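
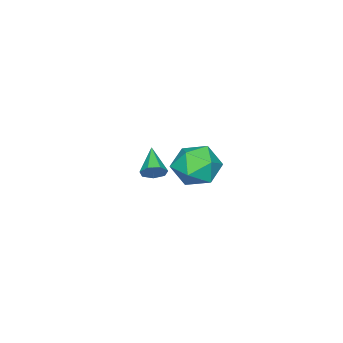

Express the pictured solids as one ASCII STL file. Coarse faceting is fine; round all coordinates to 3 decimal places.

solid 
facet normal -0.625 -0.780 -0.041
outer loop
vertex -4.9 0.101 -0.309
vertex -4.165 -0.462 -0.808
vertex -4.215 -0.477 0.242
endloop
endfacet
facet normal -0.753 -0.380 0.538
outer loop
vertex -4.9 0.101 -0.309
vertex -4.215 -0.477 0.242
vertex -4.47 0.49 0.568
endloop
endfacet
facet normal -0.905 0.282 0.318
outer loop
vertex -4.9 0.101 -0.309
vertex -4.47 0.49 0.568
vertex -4.578 1.101 -0.281
endloop
endfacet
facet normal -0.871 0.292 -0.394
outer loop
vertex -4.9 0.101 -0.309
vertex -4.578 1.101 -0.281
vertex -4.39 0.513 -1.131
endloop
endfacet
facet normal -0.698 -0.365 -0.616
outer loop
vertex -4.9 0.101 -0.309
vertex -4.39 0.513 -1.131
vertex -4.165 -0.462 -0.808
endloop
endfacet
facet normal -0.153 -0.352 0.923
outer loop
vertex -4.47 0.49 0.568
vertex -4.215 -0.477 0.242
vertex -3.47 0.167 0.611
endloop
endfacet
facet normal 0.054 -0.998 -0.012
outer loop
vertex -4.215 -0.477 0.242
vertex -4.165 -0.462 -0.808
vertex -3.282 -0.421 -0.239
endloop
endfacet
facet normal -0.065 -0.327 -0.943
outer loop
vertex -4.165 -0.462 -0.808
vertex -4.39 0.513 -1.131
vertex -3.39 0.19 -1.088
endloop
endfacet
facet normal -0.345 0.734 -0.584
outer loop
vertex -4.39 0.513 -1.131
vertex -4.578 1.101 -0.281
vertex -3.645 1.157 -0.762
endloop
endfacet
facet normal -0.400 0.719 0.568
outer loop
vertex -4.578 1.101 -0.281
vertex -4.47 0.49 0.568
vertex -3.695 1.142 0.288
endloop
endfacet
facet normal 0.871 -0.292 0.394
outer loop
vertex -2.96 0.579 -0.211
vertex -3.47 0.167 0.611
vertex -3.282 -0.421 -0.239
endloop
endfacet
facet normal 0.905 -0.282 -0.318
outer loop
vertex -2.96 0.579 -0.211
vertex -3.282 -0.421 -0.239
vertex -3.39 0.19 -1.088
endloop
endfacet
facet normal 0.753 0.380 -0.538
outer loop
vertex -2.96 0.579 -0.211
vertex -3.39 0.19 -1.088
vertex -3.645 1.157 -0.762
endloop
endfacet
facet normal 0.625 0.780 0.041
outer loop
vertex -2.96 0.579 -0.211
vertex -3.645 1.157 -0.762
vertex -3.695 1.142 0.288
endloop
endfacet
facet normal 0.698 0.365 0.616
outer loop
vertex -2.96 0.579 -0.211
vertex -3.695 1.142 0.288
vertex -3.47 0.167 0.611
endloop
endfacet
facet normal 0.345 -0.734 0.584
outer loop
vertex -3.282 -0.421 -0.239
vertex -3.47 0.167 0.611
vertex -4.215 -0.477 0.242
endloop
endfacet
facet normal 0.400 -0.719 -0.568
outer loop
vertex -3.39 0.19 -1.088
vertex -3.282 -0.421 -0.239
vertex -4.165 -0.462 -0.808
endloop
endfacet
facet normal 0.153 0.352 -0.923
outer loop
vertex -3.645 1.157 -0.762
vertex -3.39 0.19 -1.088
vertex -4.39 0.513 -1.131
endloop
endfacet
facet normal -0.054 0.998 0.012
outer loop
vertex -3.695 1.142 0.288
vertex -3.645 1.157 -0.762
vertex -4.578 1.101 -0.281
endloop
endfacet
facet normal 0.065 0.327 0.943
outer loop
vertex -3.47 0.167 0.611
vertex -3.695 1.142 0.288
vertex -4.47 0.49 0.568
endloop
endfacet
facet normal 0.689 0.530 -0.494
outer loop
vertex 1.087 1.55 2.635
vertex 0.777 1.589 2.244
vertex 0.823 1.895 2.637
endloop
endfacet
facet normal 0.135 0.098 0.986
outer loop
vertex 1.087 1.55 2.635
vertex 0.823 1.895 2.637
vertex -0.077 0.931 2.856
endloop
endfacet
facet normal 0.690 0.530 -0.493
outer loop
vertex 0.823 1.895 2.637
vertex 0.777 1.589 2.244
vertex 0.525 2.009 2.343
endloop
endfacet
facet normal -0.452 0.576 0.681
outer loop
vertex 0.823 1.895 2.637
vertex 0.525 2.009 2.343
vertex -0.077 0.931 2.856
endloop
endfacet
facet normal 0.690 0.530 -0.493
outer loop
vertex 0.525 2.009 2.343
vertex 0.777 1.589 2.244
vertex 0.417 1.807 1.975
endloop
endfacet
facet normal -0.875 0.484 -0.009
outer loop
vertex 0.525 2.009 2.343
vertex 0.417 1.807 1.975
vertex -0.077 0.931 2.856
endloop
endfacet
facet normal 0.690 0.531 -0.493
outer loop
vertex 0.417 1.807 1.975
vertex 0.777 1.589 2.244
vertex 0.58 1.441 1.809
endloop
endfacet
facet normal -0.818 -0.108 -0.566
outer loop
vertex 0.417 1.807 1.975
vertex 0.58 1.441 1.809
vertex -0.077 0.931 2.856
endloop
endfacet
facet normal 0.690 0.531 -0.493
outer loop
vertex 0.58 1.441 1.809
vertex 0.777 1.589 2.244
vertex 0.892 1.186 1.971
endloop
endfacet
facet normal -0.322 -0.756 -0.570
outer loop
vertex 0.58 1.441 1.809
vertex 0.892 1.186 1.971
vertex -0.077 0.931 2.856
endloop
endfacet
facet normal 0.689 0.531 -0.493
outer loop
vertex 0.892 1.186 1.971
vertex 0.777 1.589 2.244
vertex 1.117 1.235 2.338
endloop
endfacet
facet normal 0.240 -0.971 -0.017
outer loop
vertex 0.892 1.186 1.971
vertex 1.117 1.235 2.338
vertex -0.077 0.931 2.856
endloop
endfacet
facet normal 0.689 0.531 -0.493
outer loop
vertex 1.117 1.235 2.338
vertex 0.777 1.589 2.244
vertex 1.087 1.55 2.635
endloop
endfacet
facet normal 0.443 -0.592 0.673
outer loop
vertex 1.117 1.235 2.338
vertex 1.087 1.55 2.635
vertex -0.077 0.931 2.856
endloop
endfacet

endsolid


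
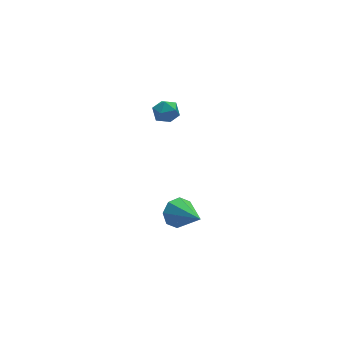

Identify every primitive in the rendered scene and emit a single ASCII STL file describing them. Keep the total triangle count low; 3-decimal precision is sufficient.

solid 
facet normal -0.839 0.461 -0.289
outer loop
vertex 2.501 3.619 0.693
vertex 2.139 3.023 0.794
vertex 2.211 3.485 1.321
endloop
endfacet
facet normal -0.387 0.922 0.018
outer loop
vertex 2.501 3.619 0.693
vertex 2.211 3.485 1.321
vertex 2.859 3.758 1.283
endloop
endfacet
facet normal 0.224 0.909 -0.350
outer loop
vertex 2.501 3.619 0.693
vertex 2.859 3.758 1.283
vertex 3.188 3.465 0.733
endloop
endfacet
facet normal 0.150 0.441 -0.885
outer loop
vertex 2.501 3.619 0.693
vertex 3.188 3.465 0.733
vertex 2.742 3.011 0.431
endloop
endfacet
facet normal -0.506 0.164 -0.847
outer loop
vertex 2.501 3.619 0.693
vertex 2.742 3.011 0.431
vertex 2.139 3.023 0.794
endloop
endfacet
facet normal -0.251 0.691 0.678
outer loop
vertex 2.859 3.758 1.283
vertex 2.211 3.485 1.321
vertex 2.718 3.249 1.749
endloop
endfacet
facet normal -0.982 -0.054 0.181
outer loop
vertex 2.211 3.485 1.321
vertex 2.139 3.023 0.794
vertex 2.272 2.795 1.447
endloop
endfacet
facet normal -0.443 -0.535 -0.719
outer loop
vertex 2.139 3.023 0.794
vertex 2.742 3.011 0.431
vertex 2.601 2.502 0.897
endloop
endfacet
facet normal 0.618 -0.088 -0.781
outer loop
vertex 2.742 3.011 0.431
vertex 3.188 3.465 0.733
vertex 3.249 2.775 0.859
endloop
endfacet
facet normal 0.737 0.670 0.084
outer loop
vertex 3.188 3.465 0.733
vertex 2.859 3.758 1.283
vertex 3.321 3.237 1.386
endloop
endfacet
facet normal -0.150 -0.441 0.885
outer loop
vertex 2.959 2.641 1.487
vertex 2.718 3.249 1.749
vertex 2.272 2.795 1.447
endloop
endfacet
facet normal -0.224 -0.909 0.350
outer loop
vertex 2.959 2.641 1.487
vertex 2.272 2.795 1.447
vertex 2.601 2.502 0.897
endloop
endfacet
facet normal 0.387 -0.922 -0.018
outer loop
vertex 2.959 2.641 1.487
vertex 2.601 2.502 0.897
vertex 3.249 2.775 0.859
endloop
endfacet
facet normal 0.839 -0.461 0.289
outer loop
vertex 2.959 2.641 1.487
vertex 3.249 2.775 0.859
vertex 3.321 3.237 1.386
endloop
endfacet
facet normal 0.506 -0.164 0.847
outer loop
vertex 2.959 2.641 1.487
vertex 3.321 3.237 1.386
vertex 2.718 3.249 1.749
endloop
endfacet
facet normal -0.618 0.088 0.781
outer loop
vertex 2.272 2.795 1.447
vertex 2.718 3.249 1.749
vertex 2.211 3.485 1.321
endloop
endfacet
facet normal -0.737 -0.670 -0.084
outer loop
vertex 2.601 2.502 0.897
vertex 2.272 2.795 1.447
vertex 2.139 3.023 0.794
endloop
endfacet
facet normal 0.251 -0.691 -0.678
outer loop
vertex 3.249 2.775 0.859
vertex 2.601 2.502 0.897
vertex 2.742 3.011 0.431
endloop
endfacet
facet normal 0.982 0.054 -0.181
outer loop
vertex 3.321 3.237 1.386
vertex 3.249 2.775 0.859
vertex 3.188 3.465 0.733
endloop
endfacet
facet normal 0.443 0.535 0.719
outer loop
vertex 2.718 3.249 1.749
vertex 3.321 3.237 1.386
vertex 2.859 3.758 1.283
endloop
endfacet
facet normal -0.095 0.868 -0.487
outer loop
vertex 0.637 -1.717 -0.089
vertex 0.353 -2.101 -0.718
vertex 0.035 -1.774 -0.073
endloop
endfacet
facet normal 0.014 0.133 0.991
outer loop
vertex 0.637 -1.717 -0.089
vertex 0.035 -1.774 -0.073
vertex 0.527 -3.699 0.178
endloop
endfacet
facet normal -0.096 0.868 -0.487
outer loop
vertex 0.035 -1.774 -0.073
vertex 0.353 -2.101 -0.718
vertex -0.381 -2.023 -0.435
endloop
endfacet
facet normal -0.634 -0.062 0.771
outer loop
vertex 0.035 -1.774 -0.073
vertex -0.381 -2.023 -0.435
vertex 0.527 -3.699 0.178
endloop
endfacet
facet normal -0.095 0.869 -0.486
outer loop
vertex -0.381 -2.023 -0.435
vertex 0.353 -2.101 -0.718
vertex -0.367 -2.317 -0.963
endloop
endfacet
facet normal -0.890 -0.408 0.203
outer loop
vertex -0.381 -2.023 -0.435
vertex -0.367 -2.317 -0.963
vertex 0.527 -3.699 0.178
endloop
endfacet
facet normal -0.094 0.867 -0.489
outer loop
vertex -0.367 -2.317 -0.963
vertex 0.353 -2.101 -0.718
vertex 0.069 -2.486 -1.347
endloop
endfacet
facet normal -0.604 -0.702 -0.377
outer loop
vertex -0.367 -2.317 -0.963
vertex 0.069 -2.486 -1.347
vertex 0.527 -3.699 0.178
endloop
endfacet
facet normal -0.095 0.868 -0.488
outer loop
vertex 0.069 -2.486 -1.347
vertex 0.353 -2.101 -0.718
vertex 0.67 -2.429 -1.363
endloop
endfacet
facet normal 0.056 -0.773 -0.632
outer loop
vertex 0.069 -2.486 -1.347
vertex 0.67 -2.429 -1.363
vertex 0.527 -3.699 0.178
endloop
endfacet
facet normal -0.096 0.868 -0.488
outer loop
vertex 0.67 -2.429 -1.363
vertex 0.353 -2.101 -0.718
vertex 1.086 -2.18 -1.002
endloop
endfacet
facet normal 0.704 -0.579 -0.412
outer loop
vertex 0.67 -2.429 -1.363
vertex 1.086 -2.18 -1.002
vertex 0.527 -3.699 0.178
endloop
endfacet
facet normal -0.095 0.868 -0.487
outer loop
vertex 1.086 -2.18 -1.002
vertex 0.353 -2.101 -0.718
vertex 1.072 -1.885 -0.474
endloop
endfacet
facet normal 0.960 -0.233 0.155
outer loop
vertex 1.086 -2.18 -1.002
vertex 1.072 -1.885 -0.474
vertex 0.527 -3.699 0.178
endloop
endfacet
facet normal -0.096 0.868 -0.487
outer loop
vertex 1.072 -1.885 -0.474
vertex 0.353 -2.101 -0.718
vertex 0.637 -1.717 -0.089
endloop
endfacet
facet normal 0.675 0.062 0.735
outer loop
vertex 1.072 -1.885 -0.474
vertex 0.637 -1.717 -0.089
vertex 0.527 -3.699 0.178
endloop
endfacet

endsolid


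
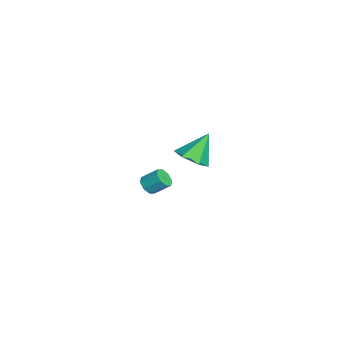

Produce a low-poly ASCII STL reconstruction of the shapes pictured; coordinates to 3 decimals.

solid 
facet normal -0.167 -0.757 -0.632
outer loop
vertex 3.555 -0.373 3.018
vertex 3.057 -0.169 2.905
vertex 3.561 -0.104 2.694
endloop
endfacet
facet normal 0.986 -0.137 -0.095
outer loop
vertex 3.555 -0.373 3.018
vertex 3.561 -0.104 2.694
vertex 3.721 0.385 3.649
endloop
endfacet
facet normal 0.986 -0.137 -0.095
outer loop
vertex 3.721 0.385 3.649
vertex 3.561 -0.104 2.694
vertex 3.727 0.654 3.325
endloop
endfacet
facet normal 0.166 0.757 0.632
outer loop
vertex 3.721 0.385 3.649
vertex 3.727 0.654 3.325
vertex 3.223 0.589 3.535
endloop
endfacet
facet normal -0.167 -0.758 -0.631
outer loop
vertex 3.561 -0.104 2.694
vertex 3.057 -0.169 2.905
vertex 3.272 0.127 2.493
endloop
endfacet
facet normal 0.708 0.354 -0.611
outer loop
vertex 3.561 -0.104 2.694
vertex 3.272 0.127 2.493
vertex 3.727 0.654 3.325
endloop
endfacet
facet normal 0.706 0.356 -0.612
outer loop
vertex 3.727 0.654 3.325
vertex 3.272 0.127 2.493
vertex 3.437 0.884 3.124
endloop
endfacet
facet normal 0.165 0.759 0.630
outer loop
vertex 3.727 0.654 3.325
vertex 3.437 0.884 3.124
vertex 3.223 0.589 3.535
endloop
endfacet
facet normal -0.165 -0.758 -0.631
outer loop
vertex 3.272 0.127 2.493
vertex 3.057 -0.169 2.905
vertex 2.857 0.184 2.533
endloop
endfacet
facet normal 0.014 0.638 -0.770
outer loop
vertex 3.272 0.127 2.493
vertex 2.857 0.184 2.533
vertex 3.437 0.884 3.124
endloop
endfacet
facet normal 0.015 0.638 -0.770
outer loop
vertex 3.437 0.884 3.124
vertex 2.857 0.184 2.533
vertex 3.022 0.942 3.164
endloop
endfacet
facet normal 0.167 0.758 0.631
outer loop
vertex 3.437 0.884 3.124
vertex 3.022 0.942 3.164
vertex 3.223 0.589 3.535
endloop
endfacet
facet normal -0.166 -0.758 -0.630
outer loop
vertex 2.857 0.184 2.533
vertex 3.057 -0.169 2.905
vertex 2.559 0.035 2.791
endloop
endfacet
facet normal -0.687 0.547 -0.478
outer loop
vertex 2.857 0.184 2.533
vertex 2.559 0.035 2.791
vertex 3.022 0.942 3.164
endloop
endfacet
facet normal -0.688 0.547 -0.476
outer loop
vertex 3.022 0.942 3.164
vertex 2.559 0.035 2.791
vertex 2.725 0.793 3.422
endloop
endfacet
facet normal 0.167 0.758 0.630
outer loop
vertex 3.022 0.942 3.164
vertex 2.725 0.793 3.422
vertex 3.223 0.589 3.535
endloop
endfacet
facet normal -0.166 -0.757 -0.632
outer loop
vertex 2.559 0.035 2.791
vertex 3.057 -0.169 2.905
vertex 2.553 -0.234 3.115
endloop
endfacet
facet normal -0.986 0.137 0.095
outer loop
vertex 2.559 0.035 2.791
vertex 2.553 -0.234 3.115
vertex 2.725 0.793 3.422
endloop
endfacet
facet normal -0.986 0.137 0.095
outer loop
vertex 2.725 0.793 3.422
vertex 2.553 -0.234 3.115
vertex 2.719 0.524 3.746
endloop
endfacet
facet normal 0.167 0.757 0.632
outer loop
vertex 2.725 0.793 3.422
vertex 2.719 0.524 3.746
vertex 3.223 0.589 3.535
endloop
endfacet
facet normal -0.165 -0.759 -0.630
outer loop
vertex 2.553 -0.234 3.115
vertex 3.057 -0.169 2.905
vertex 2.843 -0.464 3.316
endloop
endfacet
facet normal -0.706 -0.355 0.612
outer loop
vertex 2.553 -0.234 3.115
vertex 2.843 -0.464 3.316
vertex 2.719 0.524 3.746
endloop
endfacet
facet normal -0.708 -0.355 0.611
outer loop
vertex 2.719 0.524 3.746
vertex 2.843 -0.464 3.316
vertex 3.008 0.293 3.947
endloop
endfacet
facet normal 0.167 0.758 0.631
outer loop
vertex 2.719 0.524 3.746
vertex 3.008 0.293 3.947
vertex 3.223 0.589 3.535
endloop
endfacet
facet normal -0.167 -0.758 -0.631
outer loop
vertex 2.843 -0.464 3.316
vertex 3.057 -0.169 2.905
vertex 3.258 -0.522 3.276
endloop
endfacet
facet normal -0.015 -0.638 0.770
outer loop
vertex 2.843 -0.464 3.316
vertex 3.258 -0.522 3.276
vertex 3.008 0.293 3.947
endloop
endfacet
facet normal -0.013 -0.638 0.770
outer loop
vertex 3.008 0.293 3.947
vertex 3.258 -0.522 3.276
vertex 3.423 0.236 3.907
endloop
endfacet
facet normal 0.165 0.758 0.631
outer loop
vertex 3.008 0.293 3.947
vertex 3.423 0.236 3.907
vertex 3.223 0.589 3.535
endloop
endfacet
facet normal -0.167 -0.758 -0.630
outer loop
vertex 3.258 -0.522 3.276
vertex 3.057 -0.169 2.905
vertex 3.555 -0.373 3.018
endloop
endfacet
facet normal 0.688 -0.547 0.477
outer loop
vertex 3.258 -0.522 3.276
vertex 3.555 -0.373 3.018
vertex 3.423 0.236 3.907
endloop
endfacet
facet normal 0.687 -0.548 0.477
outer loop
vertex 3.423 0.236 3.907
vertex 3.555 -0.373 3.018
vertex 3.721 0.385 3.649
endloop
endfacet
facet normal 0.166 0.758 0.630
outer loop
vertex 3.423 0.236 3.907
vertex 3.721 0.385 3.649
vertex 3.223 0.589 3.535
endloop
endfacet
facet normal 0.321 -0.504 -0.802
outer loop
vertex -2.742 1.696 0.913
vertex -3.35 2.214 0.344
vertex -2.438 2.535 0.507
endloop
endfacet
facet normal 0.674 0.109 0.730
outer loop
vertex -2.742 1.696 0.913
vertex -2.438 2.535 0.507
vertex -3.93 3.126 1.796
endloop
endfacet
facet normal 0.321 -0.505 -0.801
outer loop
vertex -2.438 2.535 0.507
vertex -3.35 2.214 0.344
vertex -3.046 3.052 -0.062
endloop
endfacet
facet normal 0.512 0.833 0.210
outer loop
vertex -2.438 2.535 0.507
vertex -3.046 3.052 -0.062
vertex -3.93 3.126 1.796
endloop
endfacet
facet normal 0.320 -0.505 -0.802
outer loop
vertex -3.046 3.052 -0.062
vertex -3.35 2.214 0.344
vertex -3.957 2.731 -0.224
endloop
endfacet
facet normal -0.298 0.937 -0.179
outer loop
vertex -3.046 3.052 -0.062
vertex -3.957 2.731 -0.224
vertex -3.93 3.126 1.796
endloop
endfacet
facet normal 0.321 -0.504 -0.802
outer loop
vertex -3.957 2.731 -0.224
vertex -3.35 2.214 0.344
vertex -4.261 1.892 0.182
endloop
endfacet
facet normal -0.946 0.319 -0.050
outer loop
vertex -3.957 2.731 -0.224
vertex -4.261 1.892 0.182
vertex -3.93 3.126 1.796
endloop
endfacet
facet normal 0.321 -0.504 -0.802
outer loop
vertex -4.261 1.892 0.182
vertex -3.35 2.214 0.344
vertex -3.653 1.375 0.75
endloop
endfacet
facet normal -0.784 -0.405 0.470
outer loop
vertex -4.261 1.892 0.182
vertex -3.653 1.375 0.75
vertex -3.93 3.126 1.796
endloop
endfacet
facet normal 0.321 -0.504 -0.802
outer loop
vertex -3.653 1.375 0.75
vertex -3.35 2.214 0.344
vertex -2.742 1.696 0.913
endloop
endfacet
facet normal 0.026 -0.510 0.860
outer loop
vertex -3.653 1.375 0.75
vertex -2.742 1.696 0.913
vertex -3.93 3.126 1.796
endloop
endfacet

endsolid


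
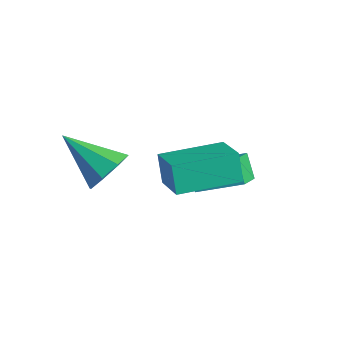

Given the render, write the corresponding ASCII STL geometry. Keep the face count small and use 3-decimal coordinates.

solid 
facet normal -0.887 0.265 -0.379
outer loop
vertex 1.371 -0.069 0.896
vertex 1.978 1.994 0.916
vertex 1.781 -0.179 -0.141
endloop
endfacet
facet normal -0.283 -0.959 -0.010
outer loop
vertex 3.102 -0.574 0.424
vertex 1.371 -0.069 0.896
vertex 1.781 -0.179 -0.141
endloop
endfacet
facet normal -0.887 0.265 -0.379
outer loop
vertex 1.781 -0.179 -0.141
vertex 1.978 1.994 0.916
vertex 2.388 1.883 -0.121
endloop
endfacet
facet normal 0.366 -0.099 -0.925
outer loop
vertex 2.388 1.883 -0.121
vertex 3.102 -0.574 0.424
vertex 1.781 -0.179 -0.141
endloop
endfacet
facet normal -0.366 0.099 0.925
outer loop
vertex 1.371 -0.069 0.896
vertex 3.299 1.599 1.481
vertex 1.978 1.994 0.916
endloop
endfacet
facet normal -0.282 -0.959 -0.009
outer loop
vertex 2.692 -0.463 1.461
vertex 1.371 -0.069 0.896
vertex 3.102 -0.574 0.424
endloop
endfacet
facet normal -0.366 0.099 0.925
outer loop
vertex 2.692 -0.463 1.461
vertex 3.299 1.599 1.481
vertex 1.371 -0.069 0.896
endloop
endfacet
facet normal 0.283 0.959 0.009
outer loop
vertex 1.978 1.994 0.916
vertex 3.299 1.599 1.481
vertex 2.388 1.883 -0.121
endloop
endfacet
facet normal 0.366 -0.099 -0.925
outer loop
vertex 3.709 1.489 0.444
vertex 3.102 -0.574 0.424
vertex 2.388 1.883 -0.121
endloop
endfacet
facet normal 0.282 0.959 0.010
outer loop
vertex 2.388 1.883 -0.121
vertex 3.299 1.599 1.481
vertex 3.709 1.489 0.444
endloop
endfacet
facet normal 0.887 -0.265 0.379
outer loop
vertex 3.709 1.489 0.444
vertex 2.692 -0.463 1.461
vertex 3.102 -0.574 0.424
endloop
endfacet
facet normal 0.887 -0.265 0.379
outer loop
vertex 3.299 1.599 1.481
vertex 2.692 -0.463 1.461
vertex 3.709 1.489 0.444
endloop
endfacet
facet normal -0.642 -0.676 -0.361
outer loop
vertex 0.779 1.491 -0.891
vertex 0.202 2.333 -1.442
vertex 1.374 1.364 -1.71
endloop
endfacet
facet normal 0.498 -0.726 0.474
outer loop
vertex 2.458 2.507 -1.098
vertex 0.779 1.491 -0.891
vertex 1.374 1.364 -1.71
endloop
endfacet
facet normal -0.642 -0.676 -0.362
outer loop
vertex 1.374 1.364 -1.71
vertex 0.202 2.333 -1.442
vertex 0.797 2.206 -2.26
endloop
endfacet
facet normal 0.584 -0.124 -0.802
outer loop
vertex 0.797 2.206 -2.26
vertex 2.458 2.507 -1.098
vertex 1.374 1.364 -1.71
endloop
endfacet
facet normal -0.584 0.125 0.802
outer loop
vertex 0.779 1.491 -0.891
vertex 1.286 3.476 -0.83
vertex 0.202 2.333 -1.442
endloop
endfacet
facet normal 0.498 -0.726 0.475
outer loop
vertex 1.863 2.634 -0.28
vertex 0.779 1.491 -0.891
vertex 2.458 2.507 -1.098
endloop
endfacet
facet normal -0.583 0.124 0.803
outer loop
vertex 1.863 2.634 -0.28
vertex 1.286 3.476 -0.83
vertex 0.779 1.491 -0.891
endloop
endfacet
facet normal -0.498 0.726 -0.475
outer loop
vertex 0.202 2.333 -1.442
vertex 1.286 3.476 -0.83
vertex 0.797 2.206 -2.26
endloop
endfacet
facet normal 0.584 -0.125 -0.802
outer loop
vertex 1.881 3.349 -1.649
vertex 2.458 2.507 -1.098
vertex 0.797 2.206 -2.26
endloop
endfacet
facet normal -0.498 0.726 -0.474
outer loop
vertex 0.797 2.206 -2.26
vertex 1.286 3.476 -0.83
vertex 1.881 3.349 -1.649
endloop
endfacet
facet normal 0.642 0.676 0.362
outer loop
vertex 1.881 3.349 -1.649
vertex 1.863 2.634 -0.28
vertex 2.458 2.507 -1.098
endloop
endfacet
facet normal 0.642 0.676 0.362
outer loop
vertex 1.286 3.476 -0.83
vertex 1.863 2.634 -0.28
vertex 1.881 3.349 -1.649
endloop
endfacet
facet normal 0.739 0.376 -0.559
outer loop
vertex 0.494 -0.935 0.182
vertex -0.066 -0.937 -0.56
vertex 0.132 -0.326 0.113
endloop
endfacet
facet normal 0.120 0.182 0.976
outer loop
vertex 0.494 -0.935 0.182
vertex 0.132 -0.326 0.113
vertex -1.574 -1.703 0.58
endloop
endfacet
facet normal 0.739 0.376 -0.559
outer loop
vertex 0.132 -0.326 0.113
vertex -0.066 -0.937 -0.56
vertex -0.346 -0.075 -0.351
endloop
endfacet
facet normal -0.331 0.644 0.690
outer loop
vertex 0.132 -0.326 0.113
vertex -0.346 -0.075 -0.351
vertex -1.574 -1.703 0.58
endloop
endfacet
facet normal 0.740 0.376 -0.558
outer loop
vertex -0.346 -0.075 -0.351
vertex -0.066 -0.937 -0.56
vertex -0.66 -0.328 -0.937
endloop
endfacet
facet normal -0.755 0.643 0.127
outer loop
vertex -0.346 -0.075 -0.351
vertex -0.66 -0.328 -0.937
vertex -1.574 -1.703 0.58
endloop
endfacet
facet normal 0.739 0.375 -0.559
outer loop
vertex -0.66 -0.328 -0.937
vertex -0.066 -0.937 -0.56
vertex -0.627 -0.938 -1.302
endloop
endfacet
facet normal -0.906 0.180 -0.383
outer loop
vertex -0.66 -0.328 -0.937
vertex -0.627 -0.938 -1.302
vertex -1.574 -1.703 0.58
endloop
endfacet
facet normal 0.739 0.377 -0.559
outer loop
vertex -0.627 -0.938 -1.302
vertex -0.066 -0.937 -0.56
vertex -0.264 -1.547 -1.233
endloop
endfacet
facet normal -0.693 -0.475 -0.542
outer loop
vertex -0.627 -0.938 -1.302
vertex -0.264 -1.547 -1.233
vertex -1.574 -1.703 0.58
endloop
endfacet
facet normal 0.739 0.377 -0.559
outer loop
vertex -0.264 -1.547 -1.233
vertex -0.066 -0.937 -0.56
vertex 0.214 -1.798 -0.77
endloop
endfacet
facet normal -0.243 -0.936 -0.256
outer loop
vertex -0.264 -1.547 -1.233
vertex 0.214 -1.798 -0.77
vertex -1.574 -1.703 0.58
endloop
endfacet
facet normal 0.740 0.377 -0.558
outer loop
vertex 0.214 -1.798 -0.77
vertex -0.066 -0.937 -0.56
vertex 0.528 -1.545 -0.183
endloop
endfacet
facet normal 0.181 -0.935 0.306
outer loop
vertex 0.214 -1.798 -0.77
vertex 0.528 -1.545 -0.183
vertex -1.574 -1.703 0.58
endloop
endfacet
facet normal 0.739 0.376 -0.559
outer loop
vertex 0.528 -1.545 -0.183
vertex -0.066 -0.937 -0.56
vertex 0.494 -0.935 0.182
endloop
endfacet
facet normal 0.332 -0.471 0.817
outer loop
vertex 0.528 -1.545 -0.183
vertex 0.494 -0.935 0.182
vertex -1.574 -1.703 0.58
endloop
endfacet

endsolid


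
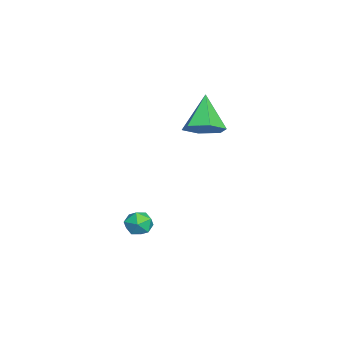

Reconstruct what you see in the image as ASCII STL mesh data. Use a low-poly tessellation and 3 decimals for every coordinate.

solid 
facet normal -0.851 0.522 -0.058
outer loop
vertex -0.772 -1.485 -3.539
vertex -1.152 -2.112 -3.608
vertex -1.025 -1.831 -2.94
endloop
endfacet
facet normal -0.369 0.864 0.343
outer loop
vertex -0.772 -1.485 -3.539
vertex -1.025 -1.831 -2.94
vertex -0.348 -1.542 -2.94
endloop
endfacet
facet normal 0.211 0.976 -0.057
outer loop
vertex -0.772 -1.485 -3.539
vertex -0.348 -1.542 -2.94
vertex -0.057 -1.644 -3.608
endloop
endfacet
facet normal 0.088 0.702 -0.706
outer loop
vertex -0.772 -1.485 -3.539
vertex -0.057 -1.644 -3.608
vertex -0.554 -1.997 -4.021
endloop
endfacet
facet normal -0.569 0.422 -0.706
outer loop
vertex -0.772 -1.485 -3.539
vertex -0.554 -1.997 -4.021
vertex -1.152 -2.112 -3.608
endloop
endfacet
facet normal -0.185 0.434 0.881
outer loop
vertex -0.348 -1.542 -2.94
vertex -1.025 -1.831 -2.94
vertex -0.466 -2.203 -2.639
endloop
endfacet
facet normal -0.965 -0.119 0.233
outer loop
vertex -1.025 -1.831 -2.94
vertex -1.152 -2.112 -3.608
vertex -0.963 -2.556 -3.052
endloop
endfacet
facet normal -0.509 -0.280 -0.814
outer loop
vertex -1.152 -2.112 -3.608
vertex -0.554 -1.997 -4.021
vertex -0.672 -2.658 -3.72
endloop
endfacet
facet normal 0.554 0.173 -0.814
outer loop
vertex -0.554 -1.997 -4.021
vertex -0.057 -1.644 -3.608
vertex 0.005 -2.369 -3.72
endloop
endfacet
facet normal 0.753 0.614 0.234
outer loop
vertex -0.057 -1.644 -3.608
vertex -0.348 -1.542 -2.94
vertex 0.132 -2.088 -3.052
endloop
endfacet
facet normal -0.088 -0.702 0.706
outer loop
vertex -0.248 -2.715 -3.121
vertex -0.466 -2.203 -2.639
vertex -0.963 -2.556 -3.052
endloop
endfacet
facet normal -0.211 -0.976 0.057
outer loop
vertex -0.248 -2.715 -3.121
vertex -0.963 -2.556 -3.052
vertex -0.672 -2.658 -3.72
endloop
endfacet
facet normal 0.369 -0.864 -0.343
outer loop
vertex -0.248 -2.715 -3.121
vertex -0.672 -2.658 -3.72
vertex 0.005 -2.369 -3.72
endloop
endfacet
facet normal 0.851 -0.522 0.058
outer loop
vertex -0.248 -2.715 -3.121
vertex 0.005 -2.369 -3.72
vertex 0.132 -2.088 -3.052
endloop
endfacet
facet normal 0.569 -0.422 0.706
outer loop
vertex -0.248 -2.715 -3.121
vertex 0.132 -2.088 -3.052
vertex -0.466 -2.203 -2.639
endloop
endfacet
facet normal -0.554 -0.173 0.814
outer loop
vertex -0.963 -2.556 -3.052
vertex -0.466 -2.203 -2.639
vertex -1.025 -1.831 -2.94
endloop
endfacet
facet normal -0.753 -0.614 -0.234
outer loop
vertex -0.672 -2.658 -3.72
vertex -0.963 -2.556 -3.052
vertex -1.152 -2.112 -3.608
endloop
endfacet
facet normal 0.185 -0.434 -0.881
outer loop
vertex 0.005 -2.369 -3.72
vertex -0.672 -2.658 -3.72
vertex -0.554 -1.997 -4.021
endloop
endfacet
facet normal 0.965 0.119 -0.233
outer loop
vertex 0.132 -2.088 -3.052
vertex 0.005 -2.369 -3.72
vertex -0.057 -1.644 -3.608
endloop
endfacet
facet normal 0.509 0.280 0.814
outer loop
vertex -0.466 -2.203 -2.639
vertex 0.132 -2.088 -3.052
vertex -0.348 -1.542 -2.94
endloop
endfacet
facet normal 0.631 0.007 -0.776
outer loop
vertex -1.645 -0.071 2.125
vertex -2.219 0.606 1.664
vertex -1.48 0.905 2.268
endloop
endfacet
facet normal 0.445 -0.203 0.872
outer loop
vertex -1.645 -0.071 2.125
vertex -1.48 0.905 2.268
vertex -3.481 0.594 3.216
endloop
endfacet
facet normal 0.631 0.006 -0.776
outer loop
vertex -1.48 0.905 2.268
vertex -2.219 0.606 1.664
vertex -2.053 1.582 1.807
endloop
endfacet
facet normal 0.229 0.673 0.704
outer loop
vertex -1.48 0.905 2.268
vertex -2.053 1.582 1.807
vertex -3.481 0.594 3.216
endloop
endfacet
facet normal 0.631 0.006 -0.776
outer loop
vertex -2.053 1.582 1.807
vertex -2.219 0.606 1.664
vertex -2.793 1.284 1.203
endloop
endfacet
facet normal -0.466 0.874 0.140
outer loop
vertex -2.053 1.582 1.807
vertex -2.793 1.284 1.203
vertex -3.481 0.594 3.216
endloop
endfacet
facet normal 0.631 0.006 -0.776
outer loop
vertex -2.793 1.284 1.203
vertex -2.219 0.606 1.664
vertex -2.958 0.308 1.061
endloop
endfacet
facet normal -0.946 0.197 -0.256
outer loop
vertex -2.793 1.284 1.203
vertex -2.958 0.308 1.061
vertex -3.481 0.594 3.216
endloop
endfacet
facet normal 0.631 0.006 -0.776
outer loop
vertex -2.958 0.308 1.061
vertex -2.219 0.606 1.664
vertex -2.385 -0.369 1.521
endloop
endfacet
facet normal -0.730 -0.677 -0.087
outer loop
vertex -2.958 0.308 1.061
vertex -2.385 -0.369 1.521
vertex -3.481 0.594 3.216
endloop
endfacet
facet normal 0.631 0.006 -0.776
outer loop
vertex -2.385 -0.369 1.521
vertex -2.219 0.606 1.664
vertex -1.645 -0.071 2.125
endloop
endfacet
facet normal -0.035 -0.879 0.476
outer loop
vertex -2.385 -0.369 1.521
vertex -1.645 -0.071 2.125
vertex -3.481 0.594 3.216
endloop
endfacet

endsolid


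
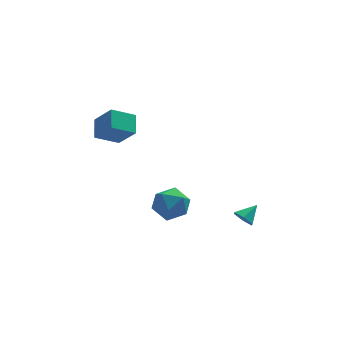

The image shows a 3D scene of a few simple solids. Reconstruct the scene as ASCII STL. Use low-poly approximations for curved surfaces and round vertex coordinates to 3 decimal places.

solid 
facet normal -0.874 0.141 0.466
outer loop
vertex -0.862 2.989 -3.917
vertex -0.358 3.076 -2.998
vertex -0.533 3.931 -3.585
endloop
endfacet
facet normal -0.900 0.386 -0.204
outer loop
vertex -0.862 2.989 -3.917
vertex -0.533 3.931 -3.585
vertex -0.42 3.66 -4.595
endloop
endfacet
facet normal -0.749 -0.156 -0.643
outer loop
vertex -0.862 2.989 -3.917
vertex -0.42 3.66 -4.595
vertex -0.175 2.638 -4.632
endloop
endfacet
facet normal -0.631 -0.736 -0.245
outer loop
vertex -0.862 2.989 -3.917
vertex -0.175 2.638 -4.632
vertex -0.137 2.277 -3.645
endloop
endfacet
facet normal -0.708 -0.552 0.440
outer loop
vertex -0.862 2.989 -3.917
vertex -0.137 2.277 -3.645
vertex -0.358 3.076 -2.998
endloop
endfacet
facet normal -0.389 0.878 -0.279
outer loop
vertex -0.42 3.66 -4.595
vertex -0.533 3.931 -3.585
vertex 0.357 4.163 -4.095
endloop
endfacet
facet normal -0.347 0.482 0.805
outer loop
vertex -0.533 3.931 -3.585
vertex -0.358 3.076 -2.998
vertex 0.395 3.802 -3.108
endloop
endfacet
facet normal -0.077 -0.640 0.764
outer loop
vertex -0.358 3.076 -2.998
vertex -0.137 2.277 -3.645
vertex 0.64 2.78 -3.145
endloop
endfacet
facet normal 0.047 -0.938 -0.345
outer loop
vertex -0.137 2.277 -3.645
vertex -0.175 2.638 -4.632
vertex 0.753 2.509 -4.155
endloop
endfacet
facet normal -0.145 0.001 -0.989
outer loop
vertex -0.175 2.638 -4.632
vertex -0.42 3.66 -4.595
vertex 0.578 3.364 -4.742
endloop
endfacet
facet normal 0.631 0.736 0.245
outer loop
vertex 1.082 3.451 -3.823
vertex 0.357 4.163 -4.095
vertex 0.395 3.802 -3.108
endloop
endfacet
facet normal 0.749 0.156 0.643
outer loop
vertex 1.082 3.451 -3.823
vertex 0.395 3.802 -3.108
vertex 0.64 2.78 -3.145
endloop
endfacet
facet normal 0.900 -0.386 0.204
outer loop
vertex 1.082 3.451 -3.823
vertex 0.64 2.78 -3.145
vertex 0.753 2.509 -4.155
endloop
endfacet
facet normal 0.874 -0.141 -0.466
outer loop
vertex 1.082 3.451 -3.823
vertex 0.753 2.509 -4.155
vertex 0.578 3.364 -4.742
endloop
endfacet
facet normal 0.708 0.552 -0.440
outer loop
vertex 1.082 3.451 -3.823
vertex 0.578 3.364 -4.742
vertex 0.357 4.163 -4.095
endloop
endfacet
facet normal -0.047 0.938 0.345
outer loop
vertex 0.395 3.802 -3.108
vertex 0.357 4.163 -4.095
vertex -0.533 3.931 -3.585
endloop
endfacet
facet normal 0.145 -0.001 0.989
outer loop
vertex 0.64 2.78 -3.145
vertex 0.395 3.802 -3.108
vertex -0.358 3.076 -2.998
endloop
endfacet
facet normal 0.389 -0.878 0.279
outer loop
vertex 0.753 2.509 -4.155
vertex 0.64 2.78 -3.145
vertex -0.137 2.277 -3.645
endloop
endfacet
facet normal 0.347 -0.482 -0.805
outer loop
vertex 0.578 3.364 -4.742
vertex 0.753 2.509 -4.155
vertex -0.175 2.638 -4.632
endloop
endfacet
facet normal 0.077 0.640 -0.764
outer loop
vertex 0.357 4.163 -4.095
vertex 0.578 3.364 -4.742
vertex -0.42 3.66 -4.595
endloop
endfacet
facet normal -0.866 -0.177 0.468
outer loop
vertex -2.828 2.021 2.597
vertex -2.714 3.025 3.188
vertex -3.555 2.736 1.524
endloop
endfacet
facet normal -0.098 -0.857 -0.505
outer loop
vertex -2.386 2.975 0.892
vertex -2.828 2.021 2.597
vertex -3.555 2.736 1.524
endloop
endfacet
facet normal -0.866 -0.177 0.468
outer loop
vertex -3.555 2.736 1.524
vertex -2.714 3.025 3.188
vertex -3.441 3.739 2.114
endloop
endfacet
facet normal -0.491 0.483 -0.725
outer loop
vertex -3.441 3.739 2.114
vertex -2.386 2.975 0.892
vertex -3.555 2.736 1.524
endloop
endfacet
facet normal 0.491 -0.483 0.725
outer loop
vertex -2.828 2.021 2.597
vertex -1.545 3.264 2.556
vertex -2.714 3.025 3.188
endloop
endfacet
facet normal -0.096 -0.858 -0.505
outer loop
vertex -1.659 2.261 1.966
vertex -2.828 2.021 2.597
vertex -2.386 2.975 0.892
endloop
endfacet
facet normal 0.491 -0.483 0.726
outer loop
vertex -1.659 2.261 1.966
vertex -1.545 3.264 2.556
vertex -2.828 2.021 2.597
endloop
endfacet
facet normal 0.097 0.858 0.504
outer loop
vertex -2.714 3.025 3.188
vertex -1.545 3.264 2.556
vertex -3.441 3.739 2.114
endloop
endfacet
facet normal -0.491 0.483 -0.725
outer loop
vertex -2.272 3.979 1.483
vertex -2.386 2.975 0.892
vertex -3.441 3.739 2.114
endloop
endfacet
facet normal 0.097 0.857 0.506
outer loop
vertex -3.441 3.739 2.114
vertex -1.545 3.264 2.556
vertex -2.272 3.979 1.483
endloop
endfacet
facet normal 0.866 0.177 -0.468
outer loop
vertex -2.272 3.979 1.483
vertex -1.659 2.261 1.966
vertex -2.386 2.975 0.892
endloop
endfacet
facet normal 0.866 0.177 -0.468
outer loop
vertex -1.545 3.264 2.556
vertex -1.659 2.261 1.966
vertex -2.272 3.979 1.483
endloop
endfacet
facet normal -0.705 -0.443 -0.554
outer loop
vertex 3.691 0.976 -4.08
vertex 3.336 1.495 -4.043
vertex 3.749 1.428 -4.515
endloop
endfacet
facet normal 0.948 -0.276 -0.160
outer loop
vertex 3.691 0.976 -4.08
vertex 3.749 1.428 -4.515
vertex 4.084 1.965 -3.457
endloop
endfacet
facet normal -0.705 -0.443 -0.554
outer loop
vertex 3.749 1.428 -4.515
vertex 3.336 1.495 -4.043
vertex 3.394 1.947 -4.478
endloop
endfacet
facet normal 0.705 0.517 -0.486
outer loop
vertex 3.749 1.428 -4.515
vertex 3.394 1.947 -4.478
vertex 4.084 1.965 -3.457
endloop
endfacet
facet normal -0.704 -0.443 -0.555
outer loop
vertex 3.394 1.947 -4.478
vertex 3.336 1.495 -4.043
vertex 2.981 2.014 -4.007
endloop
endfacet
facet normal 0.080 0.994 -0.071
outer loop
vertex 3.394 1.947 -4.478
vertex 2.981 2.014 -4.007
vertex 4.084 1.965 -3.457
endloop
endfacet
facet normal -0.705 -0.444 -0.553
outer loop
vertex 2.981 2.014 -4.007
vertex 3.336 1.495 -4.043
vertex 2.924 1.562 -3.572
endloop
endfacet
facet normal -0.303 0.680 0.667
outer loop
vertex 2.981 2.014 -4.007
vertex 2.924 1.562 -3.572
vertex 4.084 1.965 -3.457
endloop
endfacet
facet normal -0.705 -0.444 -0.553
outer loop
vertex 2.924 1.562 -3.572
vertex 3.336 1.495 -4.043
vertex 3.279 1.043 -3.608
endloop
endfacet
facet normal -0.060 -0.110 0.992
outer loop
vertex 2.924 1.562 -3.572
vertex 3.279 1.043 -3.608
vertex 4.084 1.965 -3.457
endloop
endfacet
facet normal -0.706 -0.443 -0.553
outer loop
vertex 3.279 1.043 -3.608
vertex 3.336 1.495 -4.043
vertex 3.691 0.976 -4.08
endloop
endfacet
facet normal 0.566 -0.589 0.577
outer loop
vertex 3.279 1.043 -3.608
vertex 3.691 0.976 -4.08
vertex 4.084 1.965 -3.457
endloop
endfacet

endsolid


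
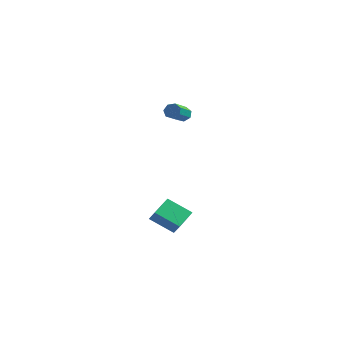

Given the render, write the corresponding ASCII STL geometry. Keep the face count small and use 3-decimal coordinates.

solid 
facet normal -0.581 0.328 -0.745
outer loop
vertex -0.503 2.824 -3.511
vertex 0.921 3.188 -4.46
vertex -0.538 1.386 -4.116
endloop
endfacet
facet normal -0.814 -0.208 0.542
outer loop
vertex 0.019 1.072 -3.4
vertex -0.503 2.824 -3.511
vertex -0.538 1.386 -4.116
endloop
endfacet
facet normal -0.581 0.328 -0.745
outer loop
vertex -0.538 1.386 -4.116
vertex 0.921 3.188 -4.46
vertex 0.886 1.751 -5.065
endloop
endfacet
facet normal -0.022 -0.922 -0.387
outer loop
vertex 0.886 1.751 -5.065
vertex 0.019 1.072 -3.4
vertex -0.538 1.386 -4.116
endloop
endfacet
facet normal 0.022 0.922 0.387
outer loop
vertex -0.503 2.824 -3.511
vertex 1.478 2.874 -3.744
vertex 0.921 3.188 -4.46
endloop
endfacet
facet normal -0.814 -0.208 0.542
outer loop
vertex 0.054 2.509 -2.795
vertex -0.503 2.824 -3.511
vertex 0.019 1.072 -3.4
endloop
endfacet
facet normal 0.022 0.921 0.388
outer loop
vertex 0.054 2.509 -2.795
vertex 1.478 2.874 -3.744
vertex -0.503 2.824 -3.511
endloop
endfacet
facet normal 0.814 0.208 -0.542
outer loop
vertex 0.921 3.188 -4.46
vertex 1.478 2.874 -3.744
vertex 0.886 1.751 -5.065
endloop
endfacet
facet normal -0.023 -0.922 -0.388
outer loop
vertex 1.443 1.436 -4.349
vertex 0.019 1.072 -3.4
vertex 0.886 1.751 -5.065
endloop
endfacet
facet normal 0.814 0.208 -0.542
outer loop
vertex 0.886 1.751 -5.065
vertex 1.478 2.874 -3.744
vertex 1.443 1.436 -4.349
endloop
endfacet
facet normal 0.581 -0.328 0.745
outer loop
vertex 1.443 1.436 -4.349
vertex 0.054 2.509 -2.795
vertex 0.019 1.072 -3.4
endloop
endfacet
facet normal 0.581 -0.328 0.745
outer loop
vertex 1.478 2.874 -3.744
vertex 0.054 2.509 -2.795
vertex 1.443 1.436 -4.349
endloop
endfacet
facet normal 0.011 0.892 -0.451
outer loop
vertex 0.315 3.969 2.932
vertex 0.129 4.209 3.402
vertex 0.658 4.121 3.241
endloop
endfacet
facet normal 0.708 -0.326 -0.626
outer loop
vertex 0.315 3.969 2.932
vertex 0.658 4.121 3.241
vertex 0.297 2.711 3.567
endloop
endfacet
facet normal 0.708 -0.326 -0.626
outer loop
vertex 0.297 2.711 3.567
vertex 0.658 4.121 3.241
vertex 0.64 2.862 3.876
endloop
endfacet
facet normal -0.012 -0.893 0.450
outer loop
vertex 0.297 2.711 3.567
vertex 0.64 2.862 3.876
vertex 0.111 2.951 4.038
endloop
endfacet
facet normal 0.012 0.893 -0.450
outer loop
vertex 0.658 4.121 3.241
vertex 0.129 4.209 3.402
vertex 0.602 4.339 3.672
endloop
endfacet
facet normal 0.993 0.041 0.109
outer loop
vertex 0.658 4.121 3.241
vertex 0.602 4.339 3.672
vertex 0.64 2.862 3.876
endloop
endfacet
facet normal 0.994 0.040 0.106
outer loop
vertex 0.64 2.862 3.876
vertex 0.602 4.339 3.672
vertex 0.585 3.08 4.307
endloop
endfacet
facet normal -0.012 -0.893 0.450
outer loop
vertex 0.64 2.862 3.876
vertex 0.585 3.08 4.307
vertex 0.111 2.951 4.038
endloop
endfacet
facet normal 0.011 0.893 -0.450
outer loop
vertex 0.602 4.339 3.672
vertex 0.129 4.209 3.402
vertex 0.191 4.459 3.9
endloop
endfacet
facet normal 0.531 0.376 0.759
outer loop
vertex 0.602 4.339 3.672
vertex 0.191 4.459 3.9
vertex 0.585 3.08 4.307
endloop
endfacet
facet normal 0.531 0.376 0.760
outer loop
vertex 0.585 3.08 4.307
vertex 0.191 4.459 3.9
vertex 0.173 3.201 4.535
endloop
endfacet
facet normal -0.013 -0.893 0.451
outer loop
vertex 0.585 3.08 4.307
vertex 0.173 3.201 4.535
vertex 0.111 2.951 4.038
endloop
endfacet
facet normal 0.014 0.893 -0.450
outer loop
vertex 0.191 4.459 3.9
vertex 0.129 4.209 3.402
vertex -0.268 4.392 3.753
endloop
endfacet
facet normal -0.332 0.429 0.840
outer loop
vertex 0.191 4.459 3.9
vertex -0.268 4.392 3.753
vertex 0.173 3.201 4.535
endloop
endfacet
facet normal -0.333 0.428 0.840
outer loop
vertex 0.173 3.201 4.535
vertex -0.268 4.392 3.753
vertex -0.285 3.133 4.388
endloop
endfacet
facet normal -0.012 -0.893 0.451
outer loop
vertex 0.173 3.201 4.535
vertex -0.285 3.133 4.388
vertex 0.111 2.951 4.038
endloop
endfacet
facet normal 0.013 0.892 -0.451
outer loop
vertex -0.268 4.392 3.753
vertex 0.129 4.209 3.402
vertex -0.428 4.187 3.343
endloop
endfacet
facet normal -0.944 0.159 0.289
outer loop
vertex -0.268 4.392 3.753
vertex -0.428 4.187 3.343
vertex -0.285 3.133 4.388
endloop
endfacet
facet normal -0.944 0.159 0.289
outer loop
vertex -0.285 3.133 4.388
vertex -0.428 4.187 3.343
vertex -0.445 2.928 3.978
endloop
endfacet
facet normal -0.012 -0.893 0.451
outer loop
vertex -0.285 3.133 4.388
vertex -0.445 2.928 3.978
vertex 0.111 2.951 4.038
endloop
endfacet
facet normal 0.012 0.893 -0.450
outer loop
vertex -0.428 4.187 3.343
vertex 0.129 4.209 3.402
vertex -0.168 3.999 2.977
endloop
endfacet
facet normal -0.845 -0.231 -0.482
outer loop
vertex -0.428 4.187 3.343
vertex -0.168 3.999 2.977
vertex -0.445 2.928 3.978
endloop
endfacet
facet normal -0.846 -0.230 -0.481
outer loop
vertex -0.445 2.928 3.978
vertex -0.168 3.999 2.977
vertex -0.186 2.74 3.612
endloop
endfacet
facet normal -0.012 -0.893 0.450
outer loop
vertex -0.445 2.928 3.978
vertex -0.186 2.74 3.612
vertex 0.111 2.951 4.038
endloop
endfacet
facet normal 0.013 0.893 -0.451
outer loop
vertex -0.168 3.999 2.977
vertex 0.129 4.209 3.402
vertex 0.315 3.969 2.932
endloop
endfacet
facet normal -0.110 -0.446 -0.888
outer loop
vertex -0.168 3.999 2.977
vertex 0.315 3.969 2.932
vertex -0.186 2.74 3.612
endloop
endfacet
facet normal -0.110 -0.447 -0.888
outer loop
vertex -0.186 2.74 3.612
vertex 0.315 3.969 2.932
vertex 0.297 2.711 3.567
endloop
endfacet
facet normal -0.012 -0.893 0.450
outer loop
vertex -0.186 2.74 3.612
vertex 0.297 2.711 3.567
vertex 0.111 2.951 4.038
endloop
endfacet

endsolid


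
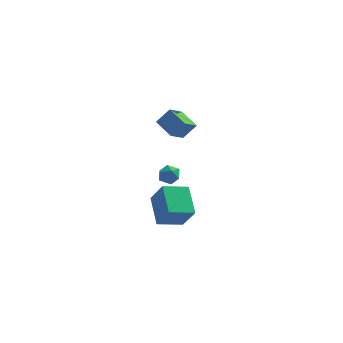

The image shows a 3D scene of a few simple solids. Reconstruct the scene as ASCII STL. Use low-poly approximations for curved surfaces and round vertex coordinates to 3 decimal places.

solid 
facet normal -0.730 0.547 0.411
outer loop
vertex 0.54 3.727 2.143
vertex 1.037 4.933 1.422
vertex -0.278 3.432 1.084
endloop
endfacet
facet normal -0.334 -0.809 0.483
outer loop
vertex 0.903 2.547 0.418
vertex 0.54 3.727 2.143
vertex -0.278 3.432 1.084
endloop
endfacet
facet normal -0.729 0.546 0.412
outer loop
vertex -0.278 3.432 1.084
vertex 1.037 4.933 1.422
vertex 0.219 4.638 0.364
endloop
endfacet
facet normal -0.597 -0.215 -0.773
outer loop
vertex 0.219 4.638 0.364
vertex 0.903 2.547 0.418
vertex -0.278 3.432 1.084
endloop
endfacet
facet normal 0.597 0.216 0.772
outer loop
vertex 0.54 3.727 2.143
vertex 2.218 4.048 0.756
vertex 1.037 4.933 1.422
endloop
endfacet
facet normal -0.333 -0.809 0.483
outer loop
vertex 1.721 2.842 1.476
vertex 0.54 3.727 2.143
vertex 0.903 2.547 0.418
endloop
endfacet
facet normal 0.597 0.215 0.773
outer loop
vertex 1.721 2.842 1.476
vertex 2.218 4.048 0.756
vertex 0.54 3.727 2.143
endloop
endfacet
facet normal 0.334 0.809 -0.484
outer loop
vertex 1.037 4.933 1.422
vertex 2.218 4.048 0.756
vertex 0.219 4.638 0.364
endloop
endfacet
facet normal -0.598 -0.215 -0.772
outer loop
vertex 1.4 3.753 -0.303
vertex 0.903 2.547 0.418
vertex 0.219 4.638 0.364
endloop
endfacet
facet normal 0.334 0.809 -0.483
outer loop
vertex 0.219 4.638 0.364
vertex 2.218 4.048 0.756
vertex 1.4 3.753 -0.303
endloop
endfacet
facet normal 0.729 -0.547 -0.411
outer loop
vertex 1.4 3.753 -0.303
vertex 1.721 2.842 1.476
vertex 0.903 2.547 0.418
endloop
endfacet
facet normal 0.730 -0.546 -0.411
outer loop
vertex 2.218 4.048 0.756
vertex 1.721 2.842 1.476
vertex 1.4 3.753 -0.303
endloop
endfacet
facet normal 0.195 0.713 0.674
outer loop
vertex 2.174 -2.238 0.096
vertex 2.023 -2.74 0.671
vertex 2.746 -2.674 0.392
endloop
endfacet
facet normal 0.578 0.812 0.080
outer loop
vertex 2.174 -2.238 0.096
vertex 2.746 -2.674 0.392
vertex 2.699 -2.565 -0.377
endloop
endfacet
facet normal 0.124 0.875 -0.467
outer loop
vertex 2.174 -2.238 0.096
vertex 2.699 -2.565 -0.377
vertex 1.946 -2.563 -0.573
endloop
endfacet
facet normal -0.539 0.815 -0.212
outer loop
vertex 2.174 -2.238 0.096
vertex 1.946 -2.563 -0.573
vertex 1.528 -2.671 0.074
endloop
endfacet
facet normal -0.496 0.715 0.494
outer loop
vertex 2.174 -2.238 0.096
vertex 1.528 -2.671 0.074
vertex 2.023 -2.74 0.671
endloop
endfacet
facet normal 0.973 0.228 -0.027
outer loop
vertex 2.699 -2.565 -0.377
vertex 2.746 -2.674 0.392
vertex 2.872 -3.269 -0.094
endloop
endfacet
facet normal 0.354 0.067 0.933
outer loop
vertex 2.746 -2.674 0.392
vertex 2.023 -2.74 0.671
vertex 2.454 -3.377 0.553
endloop
endfacet
facet normal -0.764 0.070 0.641
outer loop
vertex 2.023 -2.74 0.671
vertex 1.528 -2.671 0.074
vertex 1.701 -3.375 0.357
endloop
endfacet
facet normal -0.834 0.232 -0.500
outer loop
vertex 1.528 -2.671 0.074
vertex 1.946 -2.563 -0.573
vertex 1.654 -3.266 -0.412
endloop
endfacet
facet normal 0.239 0.331 -0.913
outer loop
vertex 1.946 -2.563 -0.573
vertex 2.699 -2.565 -0.377
vertex 2.377 -3.2 -0.691
endloop
endfacet
facet normal 0.539 -0.815 0.212
outer loop
vertex 2.226 -3.702 -0.116
vertex 2.872 -3.269 -0.094
vertex 2.454 -3.377 0.553
endloop
endfacet
facet normal -0.124 -0.875 0.467
outer loop
vertex 2.226 -3.702 -0.116
vertex 2.454 -3.377 0.553
vertex 1.701 -3.375 0.357
endloop
endfacet
facet normal -0.578 -0.812 -0.080
outer loop
vertex 2.226 -3.702 -0.116
vertex 1.701 -3.375 0.357
vertex 1.654 -3.266 -0.412
endloop
endfacet
facet normal -0.195 -0.713 -0.674
outer loop
vertex 2.226 -3.702 -0.116
vertex 1.654 -3.266 -0.412
vertex 2.377 -3.2 -0.691
endloop
endfacet
facet normal 0.496 -0.715 -0.494
outer loop
vertex 2.226 -3.702 -0.116
vertex 2.377 -3.2 -0.691
vertex 2.872 -3.269 -0.094
endloop
endfacet
facet normal 0.834 -0.232 0.500
outer loop
vertex 2.454 -3.377 0.553
vertex 2.872 -3.269 -0.094
vertex 2.746 -2.674 0.392
endloop
endfacet
facet normal -0.239 -0.331 0.913
outer loop
vertex 1.701 -3.375 0.357
vertex 2.454 -3.377 0.553
vertex 2.023 -2.74 0.671
endloop
endfacet
facet normal -0.973 -0.228 0.027
outer loop
vertex 1.654 -3.266 -0.412
vertex 1.701 -3.375 0.357
vertex 1.528 -2.671 0.074
endloop
endfacet
facet normal -0.354 -0.067 -0.933
outer loop
vertex 2.377 -3.2 -0.691
vertex 1.654 -3.266 -0.412
vertex 1.946 -2.563 -0.573
endloop
endfacet
facet normal 0.764 -0.070 -0.641
outer loop
vertex 2.872 -3.269 -0.094
vertex 2.377 -3.2 -0.691
vertex 2.699 -2.565 -0.377
endloop
endfacet
facet normal -0.799 -0.557 0.224
outer loop
vertex 2.77 -5.368 -1.866
vertex 1.968 -3.725 -0.641
vertex 1.857 -4.674 -3.394
endloop
endfacet
facet normal 0.365 -0.746 -0.557
outer loop
vertex 3.232 -3.715 -3.779
vertex 2.77 -5.368 -1.866
vertex 1.857 -4.674 -3.394
endloop
endfacet
facet normal -0.799 -0.557 0.224
outer loop
vertex 1.857 -4.674 -3.394
vertex 1.968 -3.725 -0.641
vertex 1.055 -3.031 -2.169
endloop
endfacet
facet normal -0.477 0.363 -0.800
outer loop
vertex 1.055 -3.031 -2.169
vertex 3.232 -3.715 -3.779
vertex 1.857 -4.674 -3.394
endloop
endfacet
facet normal 0.477 -0.363 0.800
outer loop
vertex 2.77 -5.368 -1.866
vertex 3.343 -2.766 -1.026
vertex 1.968 -3.725 -0.641
endloop
endfacet
facet normal 0.365 -0.746 -0.557
outer loop
vertex 4.145 -4.409 -2.251
vertex 2.77 -5.368 -1.866
vertex 3.232 -3.715 -3.779
endloop
endfacet
facet normal 0.477 -0.363 0.800
outer loop
vertex 4.145 -4.409 -2.251
vertex 3.343 -2.766 -1.026
vertex 2.77 -5.368 -1.866
endloop
endfacet
facet normal -0.365 0.746 0.557
outer loop
vertex 1.968 -3.725 -0.641
vertex 3.343 -2.766 -1.026
vertex 1.055 -3.031 -2.169
endloop
endfacet
facet normal -0.477 0.363 -0.800
outer loop
vertex 2.43 -2.072 -2.554
vertex 3.232 -3.715 -3.779
vertex 1.055 -3.031 -2.169
endloop
endfacet
facet normal -0.365 0.746 0.557
outer loop
vertex 1.055 -3.031 -2.169
vertex 3.343 -2.766 -1.026
vertex 2.43 -2.072 -2.554
endloop
endfacet
facet normal 0.799 0.557 -0.224
outer loop
vertex 2.43 -2.072 -2.554
vertex 4.145 -4.409 -2.251
vertex 3.232 -3.715 -3.779
endloop
endfacet
facet normal 0.799 0.557 -0.224
outer loop
vertex 3.343 -2.766 -1.026
vertex 4.145 -4.409 -2.251
vertex 2.43 -2.072 -2.554
endloop
endfacet

endsolid


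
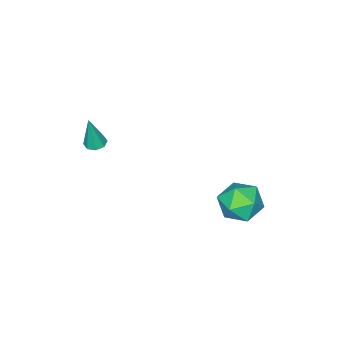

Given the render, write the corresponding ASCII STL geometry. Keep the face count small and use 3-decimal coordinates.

solid 
facet normal 0.038 0.997 -0.063
outer loop
vertex -2.571 2.385 -3.47
vertex -3.701 2.443 -3.232
vertex -2.928 2.468 -2.373
endloop
endfacet
facet normal 0.662 0.732 0.160
outer loop
vertex -2.571 2.385 -3.47
vertex -2.928 2.468 -2.373
vertex -2.065 1.748 -2.647
endloop
endfacet
facet normal 0.899 0.278 -0.337
outer loop
vertex -2.571 2.385 -3.47
vertex -2.065 1.748 -2.647
vertex -2.306 1.278 -3.677
endloop
endfacet
facet normal 0.422 0.263 -0.868
outer loop
vertex -2.571 2.385 -3.47
vertex -2.306 1.278 -3.677
vertex -3.317 1.708 -4.038
endloop
endfacet
facet normal -0.111 0.708 -0.698
outer loop
vertex -2.571 2.385 -3.47
vertex -3.317 1.708 -4.038
vertex -3.701 2.443 -3.232
endloop
endfacet
facet normal 0.542 0.361 0.758
outer loop
vertex -2.065 1.748 -2.647
vertex -2.928 2.468 -2.373
vertex -2.883 1.412 -1.902
endloop
endfacet
facet normal -0.467 0.790 0.397
outer loop
vertex -2.928 2.468 -2.373
vertex -3.701 2.443 -3.232
vertex -3.894 1.842 -2.263
endloop
endfacet
facet normal -0.706 0.322 -0.630
outer loop
vertex -3.701 2.443 -3.232
vertex -3.317 1.708 -4.038
vertex -4.135 1.372 -3.293
endloop
endfacet
facet normal 0.154 -0.397 -0.905
outer loop
vertex -3.317 1.708 -4.038
vertex -2.306 1.278 -3.677
vertex -3.272 0.652 -3.567
endloop
endfacet
facet normal 0.927 -0.373 -0.047
outer loop
vertex -2.306 1.278 -3.677
vertex -2.065 1.748 -2.647
vertex -2.499 0.677 -2.708
endloop
endfacet
facet normal -0.422 -0.263 0.868
outer loop
vertex -3.629 0.735 -2.47
vertex -2.883 1.412 -1.902
vertex -3.894 1.842 -2.263
endloop
endfacet
facet normal -0.899 -0.278 0.337
outer loop
vertex -3.629 0.735 -2.47
vertex -3.894 1.842 -2.263
vertex -4.135 1.372 -3.293
endloop
endfacet
facet normal -0.662 -0.732 -0.160
outer loop
vertex -3.629 0.735 -2.47
vertex -4.135 1.372 -3.293
vertex -3.272 0.652 -3.567
endloop
endfacet
facet normal -0.038 -0.997 0.063
outer loop
vertex -3.629 0.735 -2.47
vertex -3.272 0.652 -3.567
vertex -2.499 0.677 -2.708
endloop
endfacet
facet normal 0.111 -0.708 0.698
outer loop
vertex -3.629 0.735 -2.47
vertex -2.499 0.677 -2.708
vertex -2.883 1.412 -1.902
endloop
endfacet
facet normal -0.154 0.397 0.905
outer loop
vertex -3.894 1.842 -2.263
vertex -2.883 1.412 -1.902
vertex -2.928 2.468 -2.373
endloop
endfacet
facet normal -0.927 0.373 0.047
outer loop
vertex -4.135 1.372 -3.293
vertex -3.894 1.842 -2.263
vertex -3.701 2.443 -3.232
endloop
endfacet
facet normal -0.542 -0.361 -0.758
outer loop
vertex -3.272 0.652 -3.567
vertex -4.135 1.372 -3.293
vertex -3.317 1.708 -4.038
endloop
endfacet
facet normal 0.467 -0.790 -0.397
outer loop
vertex -2.499 0.677 -2.708
vertex -3.272 0.652 -3.567
vertex -2.306 1.278 -3.677
endloop
endfacet
facet normal 0.706 -0.322 0.630
outer loop
vertex -2.883 1.412 -1.902
vertex -2.499 0.677 -2.708
vertex -2.065 1.748 -2.647
endloop
endfacet
facet normal -0.180 0.038 -0.983
outer loop
vertex 1.712 -3.177 1.504
vertex 1.191 -3.167 1.6
vertex 1.568 -2.799 1.545
endloop
endfacet
facet normal 0.932 0.343 0.114
outer loop
vertex 1.712 -3.177 1.504
vertex 1.568 -2.799 1.545
vertex 1.509 -3.233 3.34
endloop
endfacet
facet normal -0.180 0.038 -0.983
outer loop
vertex 1.568 -2.799 1.545
vertex 1.191 -3.167 1.6
vertex 1.204 -2.637 1.618
endloop
endfacet
facet normal 0.434 0.873 0.225
outer loop
vertex 1.568 -2.799 1.545
vertex 1.204 -2.637 1.618
vertex 1.509 -3.233 3.34
endloop
endfacet
facet normal -0.178 0.038 -0.983
outer loop
vertex 1.204 -2.637 1.618
vertex 1.191 -3.167 1.6
vertex 0.831 -2.785 1.68
endloop
endfacet
facet normal -0.292 0.887 0.359
outer loop
vertex 1.204 -2.637 1.618
vertex 0.831 -2.785 1.68
vertex 1.509 -3.233 3.34
endloop
endfacet
facet normal -0.180 0.036 -0.983
outer loop
vertex 0.831 -2.785 1.68
vertex 1.191 -3.167 1.6
vertex 0.669 -3.157 1.696
endloop
endfacet
facet normal -0.818 0.375 0.435
outer loop
vertex 0.831 -2.785 1.68
vertex 0.669 -3.157 1.696
vertex 1.509 -3.233 3.34
endloop
endfacet
facet normal -0.180 0.038 -0.983
outer loop
vertex 0.669 -3.157 1.696
vertex 1.191 -3.167 1.6
vertex 0.813 -3.534 1.655
endloop
endfacet
facet normal -0.836 -0.364 0.410
outer loop
vertex 0.669 -3.157 1.696
vertex 0.813 -3.534 1.655
vertex 1.509 -3.233 3.34
endloop
endfacet
facet normal -0.180 0.038 -0.983
outer loop
vertex 0.813 -3.534 1.655
vertex 1.191 -3.167 1.6
vertex 1.177 -3.696 1.582
endloop
endfacet
facet normal -0.337 -0.893 0.299
outer loop
vertex 0.813 -3.534 1.655
vertex 1.177 -3.696 1.582
vertex 1.509 -3.233 3.34
endloop
endfacet
facet normal -0.179 0.038 -0.983
outer loop
vertex 1.177 -3.696 1.582
vertex 1.191 -3.167 1.6
vertex 1.55 -3.548 1.52
endloop
endfacet
facet normal 0.387 -0.907 0.166
outer loop
vertex 1.177 -3.696 1.582
vertex 1.55 -3.548 1.52
vertex 1.509 -3.233 3.34
endloop
endfacet
facet normal -0.180 0.036 -0.983
outer loop
vertex 1.55 -3.548 1.52
vertex 1.191 -3.167 1.6
vertex 1.712 -3.177 1.504
endloop
endfacet
facet normal 0.914 -0.395 0.089
outer loop
vertex 1.55 -3.548 1.52
vertex 1.712 -3.177 1.504
vertex 1.509 -3.233 3.34
endloop
endfacet

endsolid


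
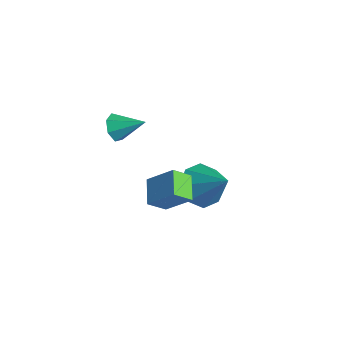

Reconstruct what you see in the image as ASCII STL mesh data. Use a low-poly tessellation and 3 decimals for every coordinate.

solid 
facet normal -0.702 -0.179 -0.689
outer loop
vertex -0.098 1.333 -4.327
vertex -0.73 0.964 -3.587
vertex -0.557 1.9 -4.007
endloop
endfacet
facet normal 0.695 0.685 -0.218
outer loop
vertex -0.098 1.333 -4.327
vertex -0.557 1.9 -4.007
vertex 0.57 1.296 -2.313
endloop
endfacet
facet normal -0.703 -0.179 -0.688
outer loop
vertex -0.557 1.9 -4.007
vertex -0.73 0.964 -3.587
vertex -1.116 1.918 -3.441
endloop
endfacet
facet normal 0.224 0.956 0.191
outer loop
vertex -0.557 1.9 -4.007
vertex -1.116 1.918 -3.441
vertex 0.57 1.296 -2.313
endloop
endfacet
facet normal -0.702 -0.179 -0.689
outer loop
vertex -1.116 1.918 -3.441
vertex -0.73 0.964 -3.587
vertex -1.45 1.378 -2.961
endloop
endfacet
facet normal -0.187 0.715 0.674
outer loop
vertex -1.116 1.918 -3.441
vertex -1.45 1.378 -2.961
vertex 0.57 1.296 -2.313
endloop
endfacet
facet normal -0.702 -0.179 -0.689
outer loop
vertex -1.45 1.378 -2.961
vertex -0.73 0.964 -3.587
vertex -1.361 0.595 -2.848
endloop
endfacet
facet normal -0.300 0.103 0.948
outer loop
vertex -1.45 1.378 -2.961
vertex -1.361 0.595 -2.848
vertex 0.57 1.296 -2.313
endloop
endfacet
facet normal -0.702 -0.179 -0.689
outer loop
vertex -1.361 0.595 -2.848
vertex -0.73 0.964 -3.587
vertex -0.902 0.028 -3.168
endloop
endfacet
facet normal -0.048 -0.520 0.853
outer loop
vertex -1.361 0.595 -2.848
vertex -0.902 0.028 -3.168
vertex 0.57 1.296 -2.313
endloop
endfacet
facet normal -0.702 -0.179 -0.689
outer loop
vertex -0.902 0.028 -3.168
vertex -0.73 0.964 -3.587
vertex -0.343 0.01 -3.733
endloop
endfacet
facet normal 0.423 -0.790 0.444
outer loop
vertex -0.902 0.028 -3.168
vertex -0.343 0.01 -3.733
vertex 0.57 1.296 -2.313
endloop
endfacet
facet normal -0.702 -0.179 -0.689
outer loop
vertex -0.343 0.01 -3.733
vertex -0.73 0.964 -3.587
vertex -0.01 0.55 -4.213
endloop
endfacet
facet normal 0.835 -0.549 -0.039
outer loop
vertex -0.343 0.01 -3.733
vertex -0.01 0.55 -4.213
vertex 0.57 1.296 -2.313
endloop
endfacet
facet normal -0.702 -0.179 -0.689
outer loop
vertex -0.01 0.55 -4.213
vertex -0.73 0.964 -3.587
vertex -0.098 1.333 -4.327
endloop
endfacet
facet normal 0.948 0.061 -0.313
outer loop
vertex -0.01 0.55 -4.213
vertex -0.098 1.333 -4.327
vertex 0.57 1.296 -2.313
endloop
endfacet
facet normal -0.659 -0.582 -0.477
outer loop
vertex -1.056 -2.811 1.203
vertex -1.545 -2.483 1.479
vertex -1.243 -2.363 0.915
endloop
endfacet
facet normal 0.882 0.068 -0.467
outer loop
vertex -1.056 -2.811 1.203
vertex -1.243 -2.363 0.915
vertex -0.655 -1.697 2.121
endloop
endfacet
facet normal -0.658 -0.583 -0.477
outer loop
vertex -1.243 -2.363 0.915
vertex -1.545 -2.483 1.479
vertex -1.658 -2.006 1.052
endloop
endfacet
facet normal 0.409 0.700 -0.586
outer loop
vertex -1.243 -2.363 0.915
vertex -1.658 -2.006 1.052
vertex -0.655 -1.697 2.121
endloop
endfacet
facet normal -0.660 -0.582 -0.475
outer loop
vertex -1.658 -2.006 1.052
vertex -1.545 -2.483 1.479
vertex -1.987 -2.007 1.51
endloop
endfacet
facet normal -0.172 0.978 -0.121
outer loop
vertex -1.658 -2.006 1.052
vertex -1.987 -2.007 1.51
vertex -0.655 -1.697 2.121
endloop
endfacet
facet normal -0.660 -0.581 -0.476
outer loop
vertex -1.987 -2.007 1.51
vertex -1.545 -2.483 1.479
vertex -1.983 -2.367 1.944
endloop
endfacet
facet normal -0.427 0.694 0.580
outer loop
vertex -1.987 -2.007 1.51
vertex -1.983 -2.367 1.944
vertex -0.655 -1.697 2.121
endloop
endfacet
facet normal -0.660 -0.581 -0.477
outer loop
vertex -1.983 -2.367 1.944
vertex -1.545 -2.483 1.479
vertex -1.65 -2.814 2.028
endloop
endfacet
facet normal -0.163 0.063 0.985
outer loop
vertex -1.983 -2.367 1.944
vertex -1.65 -2.814 2.028
vertex -0.655 -1.697 2.121
endloop
endfacet
facet normal -0.659 -0.582 -0.477
outer loop
vertex -1.65 -2.814 2.028
vertex -1.545 -2.483 1.479
vertex -1.237 -3.011 1.698
endloop
endfacet
facet normal 0.422 -0.442 0.792
outer loop
vertex -1.65 -2.814 2.028
vertex -1.237 -3.011 1.698
vertex -0.655 -1.697 2.121
endloop
endfacet
facet normal -0.659 -0.582 -0.476
outer loop
vertex -1.237 -3.011 1.698
vertex -1.545 -2.483 1.479
vertex -1.056 -2.811 1.203
endloop
endfacet
facet normal 0.886 -0.440 0.146
outer loop
vertex -1.237 -3.011 1.698
vertex -1.056 -2.811 1.203
vertex -0.655 -1.697 2.121
endloop
endfacet
facet normal -0.587 -0.444 -0.677
outer loop
vertex 0.312 -2.292 -1.925
vertex -0.62 -1.701 -1.504
vertex 0.488 -1.563 -2.556
endloop
endfacet
facet normal 0.789 -0.500 -0.357
outer loop
vertex 1.34 -0.919 -1.576
vertex 0.312 -2.292 -1.925
vertex 0.488 -1.563 -2.556
endloop
endfacet
facet normal -0.587 -0.445 -0.677
outer loop
vertex 0.488 -1.563 -2.556
vertex -0.62 -1.701 -1.504
vertex -0.443 -0.973 -2.136
endloop
endfacet
facet normal 0.180 0.743 -0.645
outer loop
vertex -0.443 -0.973 -2.136
vertex 1.34 -0.919 -1.576
vertex 0.488 -1.563 -2.556
endloop
endfacet
facet normal -0.180 -0.743 0.645
outer loop
vertex 0.312 -2.292 -1.925
vertex 0.232 -1.057 -0.524
vertex -0.62 -1.701 -1.504
endloop
endfacet
facet normal 0.789 -0.501 -0.356
outer loop
vertex 1.163 -1.647 -0.944
vertex 0.312 -2.292 -1.925
vertex 1.34 -0.919 -1.576
endloop
endfacet
facet normal -0.180 -0.743 0.645
outer loop
vertex 1.163 -1.647 -0.944
vertex 0.232 -1.057 -0.524
vertex 0.312 -2.292 -1.925
endloop
endfacet
facet normal -0.789 0.501 0.356
outer loop
vertex -0.62 -1.701 -1.504
vertex 0.232 -1.057 -0.524
vertex -0.443 -0.973 -2.136
endloop
endfacet
facet normal 0.180 0.743 -0.645
outer loop
vertex 0.408 -0.328 -1.155
vertex 1.34 -0.919 -1.576
vertex -0.443 -0.973 -2.136
endloop
endfacet
facet normal -0.790 0.499 0.357
outer loop
vertex -0.443 -0.973 -2.136
vertex 0.232 -1.057 -0.524
vertex 0.408 -0.328 -1.155
endloop
endfacet
facet normal 0.587 0.444 0.676
outer loop
vertex 0.408 -0.328 -1.155
vertex 1.163 -1.647 -0.944
vertex 1.34 -0.919 -1.576
endloop
endfacet
facet normal 0.587 0.444 0.677
outer loop
vertex 0.232 -1.057 -0.524
vertex 1.163 -1.647 -0.944
vertex 0.408 -0.328 -1.155
endloop
endfacet

endsolid


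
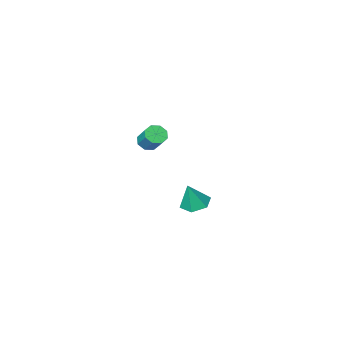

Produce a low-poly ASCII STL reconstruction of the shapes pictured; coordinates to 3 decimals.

solid 
facet normal -0.049 -0.697 -0.715
outer loop
vertex 0.749 3.122 2.432
vertex 0.171 3.112 2.481
vertex 0.55 3.413 2.162
endloop
endfacet
facet normal 0.893 0.291 -0.344
outer loop
vertex 0.749 3.122 2.432
vertex 0.55 3.413 2.162
vertex 0.807 3.959 3.29
endloop
endfacet
facet normal 0.893 0.291 -0.344
outer loop
vertex 0.807 3.959 3.29
vertex 0.55 3.413 2.162
vertex 0.608 4.25 3.02
endloop
endfacet
facet normal 0.047 0.697 0.716
outer loop
vertex 0.807 3.959 3.29
vertex 0.608 4.25 3.02
vertex 0.229 3.948 3.339
endloop
endfacet
facet normal -0.048 -0.697 -0.715
outer loop
vertex 0.55 3.413 2.162
vertex 0.171 3.112 2.481
vertex 0.129 3.527 2.079
endloop
endfacet
facet normal 0.314 0.669 -0.674
outer loop
vertex 0.55 3.413 2.162
vertex 0.129 3.527 2.079
vertex 0.608 4.25 3.02
endloop
endfacet
facet normal 0.314 0.669 -0.674
outer loop
vertex 0.608 4.25 3.02
vertex 0.129 3.527 2.079
vertex 0.187 4.364 2.937
endloop
endfacet
facet normal 0.047 0.697 0.716
outer loop
vertex 0.608 4.25 3.02
vertex 0.187 4.364 2.937
vertex 0.229 3.948 3.339
endloop
endfacet
facet normal -0.047 -0.697 -0.715
outer loop
vertex 0.129 3.527 2.079
vertex 0.171 3.112 2.481
vertex -0.267 3.398 2.231
endloop
endfacet
facet normal -0.447 0.655 -0.609
outer loop
vertex 0.129 3.527 2.079
vertex -0.267 3.398 2.231
vertex 0.187 4.364 2.937
endloop
endfacet
facet normal -0.448 0.655 -0.608
outer loop
vertex 0.187 4.364 2.937
vertex -0.267 3.398 2.231
vertex -0.209 4.235 3.09
endloop
endfacet
facet normal 0.050 0.697 0.716
outer loop
vertex 0.187 4.364 2.937
vertex -0.209 4.235 3.09
vertex 0.229 3.948 3.339
endloop
endfacet
facet normal -0.047 -0.698 -0.715
outer loop
vertex -0.267 3.398 2.231
vertex 0.171 3.112 2.481
vertex -0.407 3.101 2.53
endloop
endfacet
facet normal -0.948 0.258 -0.187
outer loop
vertex -0.267 3.398 2.231
vertex -0.407 3.101 2.53
vertex -0.209 4.235 3.09
endloop
endfacet
facet normal -0.948 0.258 -0.188
outer loop
vertex -0.209 4.235 3.09
vertex -0.407 3.101 2.53
vertex -0.349 3.938 3.388
endloop
endfacet
facet normal 0.049 0.696 0.716
outer loop
vertex -0.209 4.235 3.09
vertex -0.349 3.938 3.388
vertex 0.229 3.948 3.339
endloop
endfacet
facet normal -0.047 -0.697 -0.716
outer loop
vertex -0.407 3.101 2.53
vertex 0.171 3.112 2.481
vertex -0.208 2.81 2.8
endloop
endfacet
facet normal -0.893 -0.291 0.344
outer loop
vertex -0.407 3.101 2.53
vertex -0.208 2.81 2.8
vertex -0.349 3.938 3.388
endloop
endfacet
facet normal -0.893 -0.291 0.344
outer loop
vertex -0.349 3.938 3.388
vertex -0.208 2.81 2.8
vertex -0.15 3.647 3.658
endloop
endfacet
facet normal 0.049 0.697 0.715
outer loop
vertex -0.349 3.938 3.388
vertex -0.15 3.647 3.658
vertex 0.229 3.948 3.339
endloop
endfacet
facet normal -0.047 -0.697 -0.716
outer loop
vertex -0.208 2.81 2.8
vertex 0.171 3.112 2.481
vertex 0.213 2.696 2.883
endloop
endfacet
facet normal -0.314 -0.669 0.674
outer loop
vertex -0.208 2.81 2.8
vertex 0.213 2.696 2.883
vertex -0.15 3.647 3.658
endloop
endfacet
facet normal -0.314 -0.669 0.674
outer loop
vertex -0.15 3.647 3.658
vertex 0.213 2.696 2.883
vertex 0.271 3.533 3.741
endloop
endfacet
facet normal 0.048 0.697 0.715
outer loop
vertex -0.15 3.647 3.658
vertex 0.271 3.533 3.741
vertex 0.229 3.948 3.339
endloop
endfacet
facet normal -0.050 -0.697 -0.716
outer loop
vertex 0.213 2.696 2.883
vertex 0.171 3.112 2.481
vertex 0.609 2.825 2.73
endloop
endfacet
facet normal 0.448 -0.655 0.608
outer loop
vertex 0.213 2.696 2.883
vertex 0.609 2.825 2.73
vertex 0.271 3.533 3.741
endloop
endfacet
facet normal 0.447 -0.656 0.609
outer loop
vertex 0.271 3.533 3.741
vertex 0.609 2.825 2.73
vertex 0.667 3.662 3.589
endloop
endfacet
facet normal 0.047 0.697 0.715
outer loop
vertex 0.271 3.533 3.741
vertex 0.667 3.662 3.589
vertex 0.229 3.948 3.339
endloop
endfacet
facet normal -0.049 -0.696 -0.716
outer loop
vertex 0.609 2.825 2.73
vertex 0.171 3.112 2.481
vertex 0.749 3.122 2.432
endloop
endfacet
facet normal 0.948 -0.258 0.188
outer loop
vertex 0.609 2.825 2.73
vertex 0.749 3.122 2.432
vertex 0.667 3.662 3.589
endloop
endfacet
facet normal 0.948 -0.258 0.188
outer loop
vertex 0.667 3.662 3.589
vertex 0.749 3.122 2.432
vertex 0.807 3.959 3.29
endloop
endfacet
facet normal 0.047 0.698 0.715
outer loop
vertex 0.667 3.662 3.589
vertex 0.807 3.959 3.29
vertex 0.229 3.948 3.339
endloop
endfacet
facet normal -0.335 -0.056 -0.941
outer loop
vertex -3.152 1.417 -4.253
vertex -3.709 0.848 -4.021
vertex -3.906 1.654 -3.999
endloop
endfacet
facet normal 0.372 0.886 0.276
outer loop
vertex -3.152 1.417 -4.253
vertex -3.906 1.654 -3.999
vertex -3.211 0.932 -2.619
endloop
endfacet
facet normal -0.335 -0.056 -0.941
outer loop
vertex -3.906 1.654 -3.999
vertex -3.709 0.848 -4.021
vertex -4.463 1.085 -3.767
endloop
endfacet
facet normal -0.450 0.678 0.581
outer loop
vertex -3.906 1.654 -3.999
vertex -4.463 1.085 -3.767
vertex -3.211 0.932 -2.619
endloop
endfacet
facet normal -0.335 -0.057 -0.941
outer loop
vertex -4.463 1.085 -3.767
vertex -3.709 0.848 -4.021
vertex -4.267 0.279 -3.788
endloop
endfacet
facet normal -0.676 -0.183 0.713
outer loop
vertex -4.463 1.085 -3.767
vertex -4.267 0.279 -3.788
vertex -3.211 0.932 -2.619
endloop
endfacet
facet normal -0.335 -0.057 -0.941
outer loop
vertex -4.267 0.279 -3.788
vertex -3.709 0.848 -4.021
vertex -3.513 0.042 -4.042
endloop
endfacet
facet normal -0.081 -0.837 0.541
outer loop
vertex -4.267 0.279 -3.788
vertex -3.513 0.042 -4.042
vertex -3.211 0.932 -2.619
endloop
endfacet
facet normal -0.335 -0.057 -0.940
outer loop
vertex -3.513 0.042 -4.042
vertex -3.709 0.848 -4.021
vertex -2.956 0.611 -4.275
endloop
endfacet
facet normal 0.741 -0.629 0.236
outer loop
vertex -3.513 0.042 -4.042
vertex -2.956 0.611 -4.275
vertex -3.211 0.932 -2.619
endloop
endfacet
facet normal -0.335 -0.056 -0.941
outer loop
vertex -2.956 0.611 -4.275
vertex -3.709 0.848 -4.021
vertex -3.152 1.417 -4.253
endloop
endfacet
facet normal 0.967 0.232 0.104
outer loop
vertex -2.956 0.611 -4.275
vertex -3.152 1.417 -4.253
vertex -3.211 0.932 -2.619
endloop
endfacet

endsolid


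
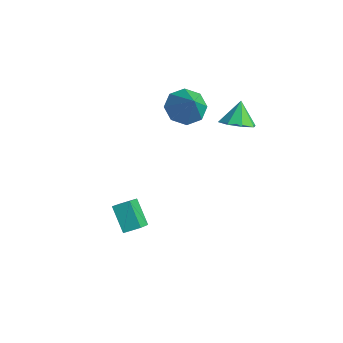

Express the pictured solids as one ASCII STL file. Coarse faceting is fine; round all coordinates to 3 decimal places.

solid 
facet normal -0.618 0.247 -0.746
outer loop
vertex 2.068 1.237 2.06
vertex 1.238 0.945 2.651
vertex 1.774 1.848 2.506
endloop
endfacet
facet normal 0.907 0.420 0.023
outer loop
vertex 2.068 1.237 2.06
vertex 1.774 1.848 2.506
vertex 2.362 0.495 4.009
endloop
endfacet
facet normal -0.618 0.247 -0.746
outer loop
vertex 1.774 1.848 2.506
vertex 1.238 0.945 2.651
vertex 1.166 1.93 3.037
endloop
endfacet
facet normal 0.502 0.731 0.462
outer loop
vertex 1.774 1.848 2.506
vertex 1.166 1.93 3.037
vertex 2.362 0.495 4.009
endloop
endfacet
facet normal -0.617 0.247 -0.747
outer loop
vertex 1.166 1.93 3.037
vertex 1.238 0.945 2.651
vertex 0.6 1.435 3.341
endloop
endfacet
facet normal -0.027 0.545 0.838
outer loop
vertex 1.166 1.93 3.037
vertex 0.6 1.435 3.341
vertex 2.362 0.495 4.009
endloop
endfacet
facet normal -0.618 0.247 -0.747
outer loop
vertex 0.6 1.435 3.341
vertex 1.238 0.945 2.651
vertex 0.407 0.654 3.242
endloop
endfacet
facet normal -0.367 -0.027 0.930
outer loop
vertex 0.6 1.435 3.341
vertex 0.407 0.654 3.242
vertex 2.362 0.495 4.009
endloop
endfacet
facet normal -0.618 0.248 -0.746
outer loop
vertex 0.407 0.654 3.242
vertex 1.238 0.945 2.651
vertex 0.701 0.043 2.796
endloop
endfacet
facet normal -0.322 -0.654 0.684
outer loop
vertex 0.407 0.654 3.242
vertex 0.701 0.043 2.796
vertex 2.362 0.495 4.009
endloop
endfacet
facet normal -0.618 0.248 -0.746
outer loop
vertex 0.701 0.043 2.796
vertex 1.238 0.945 2.651
vertex 1.309 -0.039 2.265
endloop
endfacet
facet normal 0.084 -0.966 0.245
outer loop
vertex 0.701 0.043 2.796
vertex 1.309 -0.039 2.265
vertex 2.362 0.495 4.009
endloop
endfacet
facet normal -0.618 0.248 -0.746
outer loop
vertex 1.309 -0.039 2.265
vertex 1.238 0.945 2.651
vertex 1.876 0.456 1.96
endloop
endfacet
facet normal 0.611 -0.781 -0.130
outer loop
vertex 1.309 -0.039 2.265
vertex 1.876 0.456 1.96
vertex 2.362 0.495 4.009
endloop
endfacet
facet normal -0.618 0.248 -0.746
outer loop
vertex 1.876 0.456 1.96
vertex 1.238 0.945 2.651
vertex 2.068 1.237 2.06
endloop
endfacet
facet normal 0.953 -0.206 -0.222
outer loop
vertex 1.876 0.456 1.96
vertex 2.068 1.237 2.06
vertex 2.362 0.495 4.009
endloop
endfacet
facet normal 0.293 -0.458 -0.839
outer loop
vertex 4.461 2.469 2.455
vertex 3.975 1.725 2.692
vertex 3.8 2.49 2.213
endloop
endfacet
facet normal -0.004 0.995 0.096
outer loop
vertex 4.461 2.469 2.455
vertex 3.8 2.49 2.213
vertex 3.585 2.335 3.808
endloop
endfacet
facet normal 0.293 -0.458 -0.839
outer loop
vertex 3.8 2.49 2.213
vertex 3.975 1.725 2.692
vertex 3.241 2.063 2.251
endloop
endfacet
facet normal -0.607 0.795 -0.005
outer loop
vertex 3.8 2.49 2.213
vertex 3.241 2.063 2.251
vertex 3.585 2.335 3.808
endloop
endfacet
facet normal 0.293 -0.459 -0.839
outer loop
vertex 3.241 2.063 2.251
vertex 3.975 1.725 2.692
vertex 3.112 1.438 2.548
endloop
endfacet
facet normal -0.948 0.273 0.162
outer loop
vertex 3.241 2.063 2.251
vertex 3.112 1.438 2.548
vertex 3.585 2.335 3.808
endloop
endfacet
facet normal 0.293 -0.460 -0.838
outer loop
vertex 3.112 1.438 2.548
vertex 3.975 1.725 2.692
vertex 3.488 0.981 2.93
endloop
endfacet
facet normal -0.826 -0.264 0.498
outer loop
vertex 3.112 1.438 2.548
vertex 3.488 0.981 2.93
vertex 3.585 2.335 3.808
endloop
endfacet
facet normal 0.292 -0.459 -0.839
outer loop
vertex 3.488 0.981 2.93
vertex 3.975 1.725 2.692
vertex 4.149 0.959 3.172
endloop
endfacet
facet normal -0.312 -0.501 0.807
outer loop
vertex 3.488 0.981 2.93
vertex 4.149 0.959 3.172
vertex 3.585 2.335 3.808
endloop
endfacet
facet normal 0.292 -0.459 -0.839
outer loop
vertex 4.149 0.959 3.172
vertex 3.975 1.725 2.692
vertex 4.708 1.386 3.133
endloop
endfacet
facet normal 0.292 -0.300 0.908
outer loop
vertex 4.149 0.959 3.172
vertex 4.708 1.386 3.133
vertex 3.585 2.335 3.808
endloop
endfacet
facet normal 0.293 -0.458 -0.839
outer loop
vertex 4.708 1.386 3.133
vertex 3.975 1.725 2.692
vertex 4.837 2.012 2.836
endloop
endfacet
facet normal 0.633 0.221 0.742
outer loop
vertex 4.708 1.386 3.133
vertex 4.837 2.012 2.836
vertex 3.585 2.335 3.808
endloop
endfacet
facet normal 0.293 -0.459 -0.839
outer loop
vertex 4.837 2.012 2.836
vertex 3.975 1.725 2.692
vertex 4.461 2.469 2.455
endloop
endfacet
facet normal 0.511 0.758 0.406
outer loop
vertex 4.837 2.012 2.836
vertex 4.461 2.469 2.455
vertex 3.585 2.335 3.808
endloop
endfacet
facet normal -0.700 0.156 0.697
outer loop
vertex 2.103 -3.302 -1.43
vertex 1.325 -2.208 -2.457
vertex 1.617 -3.966 -1.769
endloop
endfacet
facet normal 0.460 -0.647 0.608
outer loop
vertex 2.715 -4.212 -2.863
vertex 2.103 -3.302 -1.43
vertex 1.617 -3.966 -1.769
endloop
endfacet
facet normal -0.700 0.156 0.697
outer loop
vertex 1.617 -3.966 -1.769
vertex 1.325 -2.208 -2.457
vertex 0.839 -2.872 -2.796
endloop
endfacet
facet normal -0.546 -0.746 -0.381
outer loop
vertex 0.839 -2.872 -2.796
vertex 2.715 -4.212 -2.863
vertex 1.617 -3.966 -1.769
endloop
endfacet
facet normal 0.546 0.746 0.381
outer loop
vertex 2.103 -3.302 -1.43
vertex 2.423 -2.454 -3.551
vertex 1.325 -2.208 -2.457
endloop
endfacet
facet normal 0.460 -0.647 0.608
outer loop
vertex 3.201 -3.548 -2.524
vertex 2.103 -3.302 -1.43
vertex 2.715 -4.212 -2.863
endloop
endfacet
facet normal 0.546 0.746 0.381
outer loop
vertex 3.201 -3.548 -2.524
vertex 2.423 -2.454 -3.551
vertex 2.103 -3.302 -1.43
endloop
endfacet
facet normal -0.460 0.647 -0.608
outer loop
vertex 1.325 -2.208 -2.457
vertex 2.423 -2.454 -3.551
vertex 0.839 -2.872 -2.796
endloop
endfacet
facet normal -0.546 -0.746 -0.381
outer loop
vertex 1.937 -3.118 -3.89
vertex 2.715 -4.212 -2.863
vertex 0.839 -2.872 -2.796
endloop
endfacet
facet normal -0.460 0.647 -0.608
outer loop
vertex 0.839 -2.872 -2.796
vertex 2.423 -2.454 -3.551
vertex 1.937 -3.118 -3.89
endloop
endfacet
facet normal 0.700 -0.156 -0.697
outer loop
vertex 1.937 -3.118 -3.89
vertex 3.201 -3.548 -2.524
vertex 2.715 -4.212 -2.863
endloop
endfacet
facet normal 0.700 -0.156 -0.697
outer loop
vertex 2.423 -2.454 -3.551
vertex 3.201 -3.548 -2.524
vertex 1.937 -3.118 -3.89
endloop
endfacet

endsolid
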